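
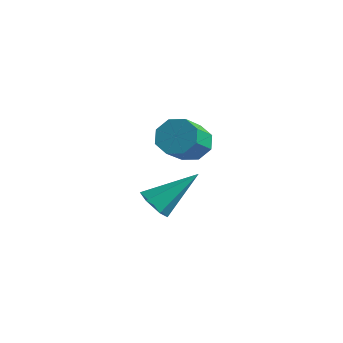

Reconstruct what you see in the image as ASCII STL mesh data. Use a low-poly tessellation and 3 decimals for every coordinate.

solid 
facet normal -0.279 0.760 -0.587
outer loop
vertex 1.402 0.142 2.503
vertex 0.88 0.32 2.982
vertex 1.58 0.505 2.889
endloop
endfacet
facet normal 0.906 0.005 -0.423
outer loop
vertex 1.402 0.142 2.503
vertex 1.58 0.505 2.889
vertex 1.761 -0.839 3.26
endloop
endfacet
facet normal 0.905 0.005 -0.425
outer loop
vertex 1.761 -0.839 3.26
vertex 1.58 0.505 2.889
vertex 1.94 -0.476 3.645
endloop
endfacet
facet normal 0.278 -0.760 0.587
outer loop
vertex 1.761 -0.839 3.26
vertex 1.94 -0.476 3.645
vertex 1.24 -0.66 3.738
endloop
endfacet
facet normal -0.279 0.760 -0.587
outer loop
vertex 1.58 0.505 2.889
vertex 0.88 0.32 2.982
vertex 1.349 0.76 3.329
endloop
endfacet
facet normal 0.867 0.462 0.187
outer loop
vertex 1.58 0.505 2.889
vertex 1.349 0.76 3.329
vertex 1.94 -0.476 3.645
endloop
endfacet
facet normal 0.866 0.462 0.189
outer loop
vertex 1.94 -0.476 3.645
vertex 1.349 0.76 3.329
vertex 1.708 -0.221 4.085
endloop
endfacet
facet normal 0.278 -0.760 0.587
outer loop
vertex 1.94 -0.476 3.645
vertex 1.708 -0.221 4.085
vertex 1.24 -0.66 3.738
endloop
endfacet
facet normal -0.278 0.760 -0.587
outer loop
vertex 1.349 0.76 3.329
vertex 0.88 0.32 2.982
vertex 0.843 0.757 3.565
endloop
endfacet
facet normal 0.318 0.649 0.691
outer loop
vertex 1.349 0.76 3.329
vertex 0.843 0.757 3.565
vertex 1.708 -0.221 4.085
endloop
endfacet
facet normal 0.319 0.649 0.690
outer loop
vertex 1.708 -0.221 4.085
vertex 0.843 0.757 3.565
vertex 1.202 -0.224 4.322
endloop
endfacet
facet normal 0.279 -0.761 0.586
outer loop
vertex 1.708 -0.221 4.085
vertex 1.202 -0.224 4.322
vertex 1.24 -0.66 3.738
endloop
endfacet
facet normal -0.278 0.760 -0.587
outer loop
vertex 0.843 0.757 3.565
vertex 0.88 0.32 2.982
vertex 0.359 0.499 3.46
endloop
endfacet
facet normal -0.414 0.456 0.788
outer loop
vertex 0.843 0.757 3.565
vertex 0.359 0.499 3.46
vertex 1.202 -0.224 4.322
endloop
endfacet
facet normal -0.414 0.456 0.788
outer loop
vertex 1.202 -0.224 4.322
vertex 0.359 0.499 3.46
vertex 0.718 -0.482 4.217
endloop
endfacet
facet normal 0.278 -0.761 0.586
outer loop
vertex 1.202 -0.224 4.322
vertex 0.718 -0.482 4.217
vertex 1.24 -0.66 3.738
endloop
endfacet
facet normal -0.278 0.760 -0.587
outer loop
vertex 0.359 0.499 3.46
vertex 0.88 0.32 2.982
vertex 0.18 0.136 3.075
endloop
endfacet
facet normal -0.905 -0.004 0.425
outer loop
vertex 0.359 0.499 3.46
vertex 0.18 0.136 3.075
vertex 0.718 -0.482 4.217
endloop
endfacet
facet normal -0.906 -0.006 0.423
outer loop
vertex 0.718 -0.482 4.217
vertex 0.18 0.136 3.075
vertex 0.54 -0.845 3.831
endloop
endfacet
facet normal 0.279 -0.760 0.587
outer loop
vertex 0.718 -0.482 4.217
vertex 0.54 -0.845 3.831
vertex 1.24 -0.66 3.738
endloop
endfacet
facet normal -0.278 0.760 -0.587
outer loop
vertex 0.18 0.136 3.075
vertex 0.88 0.32 2.982
vertex 0.412 -0.119 2.635
endloop
endfacet
facet normal -0.866 -0.463 -0.188
outer loop
vertex 0.18 0.136 3.075
vertex 0.412 -0.119 2.635
vertex 0.54 -0.845 3.831
endloop
endfacet
facet normal -0.867 -0.462 -0.188
outer loop
vertex 0.54 -0.845 3.831
vertex 0.412 -0.119 2.635
vertex 0.771 -1.1 3.391
endloop
endfacet
facet normal 0.279 -0.760 0.587
outer loop
vertex 0.54 -0.845 3.831
vertex 0.771 -1.1 3.391
vertex 1.24 -0.66 3.738
endloop
endfacet
facet normal -0.279 0.761 -0.586
outer loop
vertex 0.412 -0.119 2.635
vertex 0.88 0.32 2.982
vertex 0.918 -0.116 2.398
endloop
endfacet
facet normal -0.320 -0.649 -0.690
outer loop
vertex 0.412 -0.119 2.635
vertex 0.918 -0.116 2.398
vertex 0.771 -1.1 3.391
endloop
endfacet
facet normal -0.318 -0.649 -0.691
outer loop
vertex 0.771 -1.1 3.391
vertex 0.918 -0.116 2.398
vertex 1.277 -1.097 3.155
endloop
endfacet
facet normal 0.278 -0.760 0.587
outer loop
vertex 0.771 -1.1 3.391
vertex 1.277 -1.097 3.155
vertex 1.24 -0.66 3.738
endloop
endfacet
facet normal -0.278 0.761 -0.586
outer loop
vertex 0.918 -0.116 2.398
vertex 0.88 0.32 2.982
vertex 1.402 0.142 2.503
endloop
endfacet
facet normal 0.414 -0.456 -0.788
outer loop
vertex 0.918 -0.116 2.398
vertex 1.402 0.142 2.503
vertex 1.277 -1.097 3.155
endloop
endfacet
facet normal 0.414 -0.456 -0.788
outer loop
vertex 1.277 -1.097 3.155
vertex 1.402 0.142 2.503
vertex 1.761 -0.839 3.26
endloop
endfacet
facet normal 0.278 -0.760 0.587
outer loop
vertex 1.277 -1.097 3.155
vertex 1.761 -0.839 3.26
vertex 1.24 -0.66 3.738
endloop
endfacet
facet normal -0.355 -0.696 -0.625
outer loop
vertex -0.344 0.441 -0.943
vertex -0.79 0.253 -0.48
vertex -0.947 0.731 -0.923
endloop
endfacet
facet normal 0.342 0.751 -0.565
outer loop
vertex -0.344 0.441 -0.943
vertex -0.947 0.731 -0.923
vertex -0.11 1.587 0.72
endloop
endfacet
facet normal -0.354 -0.696 -0.625
outer loop
vertex -0.947 0.731 -0.923
vertex -0.79 0.253 -0.48
vertex -1.394 0.542 -0.46
endloop
endfacet
facet normal -0.526 0.834 -0.167
outer loop
vertex -0.947 0.731 -0.923
vertex -1.394 0.542 -0.46
vertex -0.11 1.587 0.72
endloop
endfacet
facet normal -0.353 -0.695 -0.626
outer loop
vertex -1.394 0.542 -0.46
vertex -0.79 0.253 -0.48
vertex -1.237 0.064 -0.018
endloop
endfacet
facet normal -0.764 0.285 0.579
outer loop
vertex -1.394 0.542 -0.46
vertex -1.237 0.064 -0.018
vertex -0.11 1.587 0.72
endloop
endfacet
facet normal -0.353 -0.695 -0.626
outer loop
vertex -1.237 0.064 -0.018
vertex -0.79 0.253 -0.48
vertex -0.633 -0.225 -0.038
endloop
endfacet
facet normal -0.136 -0.349 0.927
outer loop
vertex -1.237 0.064 -0.018
vertex -0.633 -0.225 -0.038
vertex -0.11 1.587 0.72
endloop
endfacet
facet normal -0.354 -0.695 -0.626
outer loop
vertex -0.633 -0.225 -0.038
vertex -0.79 0.253 -0.48
vertex -0.186 -0.037 -0.5
endloop
endfacet
facet normal 0.730 -0.432 0.530
outer loop
vertex -0.633 -0.225 -0.038
vertex -0.186 -0.037 -0.5
vertex -0.11 1.587 0.72
endloop
endfacet
facet normal -0.355 -0.696 -0.624
outer loop
vertex -0.186 -0.037 -0.5
vertex -0.79 0.253 -0.48
vertex -0.344 0.441 -0.943
endloop
endfacet
facet normal 0.969 0.118 -0.218
outer loop
vertex -0.186 -0.037 -0.5
vertex -0.344 0.441 -0.943
vertex -0.11 1.587 0.72
endloop
endfacet

endsolid


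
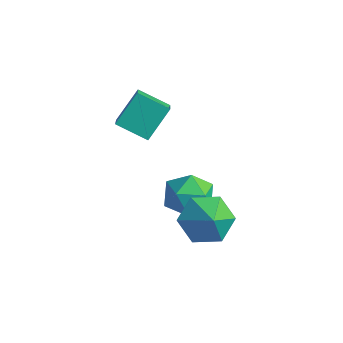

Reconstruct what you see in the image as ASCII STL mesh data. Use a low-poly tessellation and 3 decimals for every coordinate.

solid 
facet normal -0.605 0.558 -0.568
outer loop
vertex -4.363 1.79 3.633
vertex -3.336 2.352 3.091
vertex -4.344 0.752 2.593
endloop
endfacet
facet normal -0.796 -0.436 0.420
outer loop
vertex -3.624 0.088 3.269
vertex -4.363 1.79 3.633
vertex -4.344 0.752 2.593
endloop
endfacet
facet normal -0.605 0.558 -0.568
outer loop
vertex -4.344 0.752 2.593
vertex -3.336 2.352 3.091
vertex -3.317 1.314 2.051
endloop
endfacet
facet normal 0.013 -0.706 -0.708
outer loop
vertex -3.317 1.314 2.051
vertex -3.624 0.088 3.269
vertex -4.344 0.752 2.593
endloop
endfacet
facet normal -0.013 0.706 0.708
outer loop
vertex -4.363 1.79 3.633
vertex -2.616 1.688 3.767
vertex -3.336 2.352 3.091
endloop
endfacet
facet normal -0.796 -0.436 0.420
outer loop
vertex -3.643 1.126 4.309
vertex -4.363 1.79 3.633
vertex -3.624 0.088 3.269
endloop
endfacet
facet normal -0.013 0.706 0.708
outer loop
vertex -3.643 1.126 4.309
vertex -2.616 1.688 3.767
vertex -4.363 1.79 3.633
endloop
endfacet
facet normal 0.796 0.436 -0.420
outer loop
vertex -3.336 2.352 3.091
vertex -2.616 1.688 3.767
vertex -3.317 1.314 2.051
endloop
endfacet
facet normal 0.013 -0.706 -0.708
outer loop
vertex -2.597 0.65 2.727
vertex -3.624 0.088 3.269
vertex -3.317 1.314 2.051
endloop
endfacet
facet normal 0.796 0.436 -0.420
outer loop
vertex -3.317 1.314 2.051
vertex -2.616 1.688 3.767
vertex -2.597 0.65 2.727
endloop
endfacet
facet normal 0.605 -0.558 0.568
outer loop
vertex -2.597 0.65 2.727
vertex -3.643 1.126 4.309
vertex -3.624 0.088 3.269
endloop
endfacet
facet normal 0.605 -0.558 0.568
outer loop
vertex -2.616 1.688 3.767
vertex -3.643 1.126 4.309
vertex -2.597 0.65 2.727
endloop
endfacet
facet normal -0.688 0.246 0.683
outer loop
vertex -1.921 1.919 0.388
vertex -2.036 0.964 0.616
vertex -1.365 1.508 1.096
endloop
endfacet
facet normal -0.207 0.767 0.608
outer loop
vertex -1.921 1.919 0.388
vertex -1.365 1.508 1.096
vertex -0.957 2.132 0.447
endloop
endfacet
facet normal -0.211 0.975 -0.076
outer loop
vertex -1.921 1.919 0.388
vertex -0.957 2.132 0.447
vertex -1.376 1.973 -0.435
endloop
endfacet
facet normal -0.696 0.581 -0.422
outer loop
vertex -1.921 1.919 0.388
vertex -1.376 1.973 -0.435
vertex -2.043 1.251 -0.33
endloop
endfacet
facet normal -0.990 0.130 0.047
outer loop
vertex -1.921 1.919 0.388
vertex -2.043 1.251 -0.33
vertex -2.036 0.964 0.616
endloop
endfacet
facet normal 0.437 0.495 0.751
outer loop
vertex -0.957 2.132 0.447
vertex -1.365 1.508 1.096
vertex -0.477 1.309 0.71
endloop
endfacet
facet normal -0.342 -0.348 0.873
outer loop
vertex -1.365 1.508 1.096
vertex -2.036 0.964 0.616
vertex -1.144 0.587 0.815
endloop
endfacet
facet normal -0.831 -0.534 -0.156
outer loop
vertex -2.036 0.964 0.616
vertex -2.043 1.251 -0.33
vertex -1.563 0.428 -0.067
endloop
endfacet
facet normal -0.354 0.194 -0.915
outer loop
vertex -2.043 1.251 -0.33
vertex -1.376 1.973 -0.435
vertex -1.155 1.052 -0.716
endloop
endfacet
facet normal 0.430 0.831 -0.354
outer loop
vertex -1.376 1.973 -0.435
vertex -0.957 2.132 0.447
vertex -0.484 1.596 -0.236
endloop
endfacet
facet normal 0.696 -0.581 0.422
outer loop
vertex -0.599 0.641 -0.008
vertex -0.477 1.309 0.71
vertex -1.144 0.587 0.815
endloop
endfacet
facet normal 0.211 -0.975 0.076
outer loop
vertex -0.599 0.641 -0.008
vertex -1.144 0.587 0.815
vertex -1.563 0.428 -0.067
endloop
endfacet
facet normal 0.207 -0.767 -0.608
outer loop
vertex -0.599 0.641 -0.008
vertex -1.563 0.428 -0.067
vertex -1.155 1.052 -0.716
endloop
endfacet
facet normal 0.688 -0.246 -0.683
outer loop
vertex -0.599 0.641 -0.008
vertex -1.155 1.052 -0.716
vertex -0.484 1.596 -0.236
endloop
endfacet
facet normal 0.990 -0.130 -0.047
outer loop
vertex -0.599 0.641 -0.008
vertex -0.484 1.596 -0.236
vertex -0.477 1.309 0.71
endloop
endfacet
facet normal 0.354 -0.194 0.915
outer loop
vertex -1.144 0.587 0.815
vertex -0.477 1.309 0.71
vertex -1.365 1.508 1.096
endloop
endfacet
facet normal -0.430 -0.831 0.354
outer loop
vertex -1.563 0.428 -0.067
vertex -1.144 0.587 0.815
vertex -2.036 0.964 0.616
endloop
endfacet
facet normal -0.437 -0.495 -0.751
outer loop
vertex -1.155 1.052 -0.716
vertex -1.563 0.428 -0.067
vertex -2.043 1.251 -0.33
endloop
endfacet
facet normal 0.342 0.348 -0.873
outer loop
vertex -0.484 1.596 -0.236
vertex -1.155 1.052 -0.716
vertex -1.376 1.973 -0.435
endloop
endfacet
facet normal 0.831 0.534 0.156
outer loop
vertex -0.477 1.309 0.71
vertex -0.484 1.596 -0.236
vertex -0.957 2.132 0.447
endloop
endfacet
facet normal -0.660 0.345 -0.667
outer loop
vertex 1.266 0.407 0.098
vertex 0.547 0.375 0.793
vertex 1.096 1.203 0.678
endloop
endfacet
facet normal 0.982 0.184 0.035
outer loop
vertex 1.266 0.407 0.098
vertex 1.096 1.203 0.678
vertex 1.293 -0.015 1.547
endloop
endfacet
facet normal -0.660 0.345 -0.667
outer loop
vertex 1.096 1.203 0.678
vertex 0.547 0.375 0.793
vertex 0.377 1.171 1.373
endloop
endfacet
facet normal 0.575 0.535 0.619
outer loop
vertex 1.096 1.203 0.678
vertex 0.377 1.171 1.373
vertex 1.293 -0.015 1.547
endloop
endfacet
facet normal -0.660 0.345 -0.667
outer loop
vertex 0.377 1.171 1.373
vertex 0.547 0.375 0.793
vertex -0.172 0.343 1.488
endloop
endfacet
facet normal -0.005 0.141 0.990
outer loop
vertex 0.377 1.171 1.373
vertex -0.172 0.343 1.488
vertex 1.293 -0.015 1.547
endloop
endfacet
facet normal -0.660 0.345 -0.667
outer loop
vertex -0.172 0.343 1.488
vertex 0.547 0.375 0.793
vertex -0.002 -0.453 0.908
endloop
endfacet
facet normal -0.179 -0.604 0.777
outer loop
vertex -0.172 0.343 1.488
vertex -0.002 -0.453 0.908
vertex 1.293 -0.015 1.547
endloop
endfacet
facet normal -0.660 0.345 -0.667
outer loop
vertex -0.002 -0.453 0.908
vertex 0.547 0.375 0.793
vertex 0.717 -0.422 0.213
endloop
endfacet
facet normal 0.228 -0.954 0.193
outer loop
vertex -0.002 -0.453 0.908
vertex 0.717 -0.422 0.213
vertex 1.293 -0.015 1.547
endloop
endfacet
facet normal -0.660 0.345 -0.667
outer loop
vertex 0.717 -0.422 0.213
vertex 0.547 0.375 0.793
vertex 1.266 0.407 0.098
endloop
endfacet
facet normal 0.809 -0.560 -0.178
outer loop
vertex 0.717 -0.422 0.213
vertex 1.266 0.407 0.098
vertex 1.293 -0.015 1.547
endloop
endfacet

endsolid


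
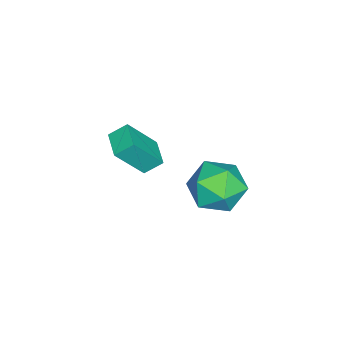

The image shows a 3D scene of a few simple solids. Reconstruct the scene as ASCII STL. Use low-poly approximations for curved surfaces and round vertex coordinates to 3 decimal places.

solid 
facet normal -0.857 -0.506 0.099
outer loop
vertex -3.064 -0.778 2.452
vertex -3.73 0.07 1.023
vertex -2.761 -1.391 1.947
endloop
endfacet
facet normal 0.372 -0.474 0.798
outer loop
vertex -1.81 -0.83 1.837
vertex -3.064 -0.778 2.452
vertex -2.761 -1.391 1.947
endloop
endfacet
facet normal -0.857 -0.505 0.100
outer loop
vertex -2.761 -1.391 1.947
vertex -3.73 0.07 1.023
vertex -3.427 -0.543 0.519
endloop
endfacet
facet normal 0.356 -0.721 -0.594
outer loop
vertex -3.427 -0.543 0.519
vertex -1.81 -0.83 1.837
vertex -2.761 -1.391 1.947
endloop
endfacet
facet normal -0.357 0.721 0.594
outer loop
vertex -3.064 -0.778 2.452
vertex -2.779 0.631 0.913
vertex -3.73 0.07 1.023
endloop
endfacet
facet normal 0.372 -0.473 0.799
outer loop
vertex -2.113 -0.217 2.341
vertex -3.064 -0.778 2.452
vertex -1.81 -0.83 1.837
endloop
endfacet
facet normal -0.356 0.721 0.594
outer loop
vertex -2.113 -0.217 2.341
vertex -2.779 0.631 0.913
vertex -3.064 -0.778 2.452
endloop
endfacet
facet normal -0.372 0.473 -0.799
outer loop
vertex -3.73 0.07 1.023
vertex -2.779 0.631 0.913
vertex -3.427 -0.543 0.519
endloop
endfacet
facet normal 0.356 -0.721 -0.594
outer loop
vertex -2.476 0.018 0.408
vertex -1.81 -0.83 1.837
vertex -3.427 -0.543 0.519
endloop
endfacet
facet normal -0.372 0.473 -0.798
outer loop
vertex -3.427 -0.543 0.519
vertex -2.779 0.631 0.913
vertex -2.476 0.018 0.408
endloop
endfacet
facet normal 0.857 0.505 -0.100
outer loop
vertex -2.476 0.018 0.408
vertex -2.113 -0.217 2.341
vertex -1.81 -0.83 1.837
endloop
endfacet
facet normal 0.857 0.506 -0.099
outer loop
vertex -2.779 0.631 0.913
vertex -2.113 -0.217 2.341
vertex -2.476 0.018 0.408
endloop
endfacet
facet normal 0.315 0.759 0.570
outer loop
vertex -0.571 4.319 2.845
vertex -0.487 3.63 3.717
vertex 0.384 3.778 3.038
endloop
endfacet
facet normal 0.507 0.855 -0.110
outer loop
vertex -0.571 4.319 2.845
vertex 0.384 3.778 3.038
vertex -0.002 3.873 1.997
endloop
endfacet
facet normal -0.086 0.857 -0.508
outer loop
vertex -0.571 4.319 2.845
vertex -0.002 3.873 1.997
vertex -1.113 3.783 2.033
endloop
endfacet
facet normal -0.643 0.762 -0.074
outer loop
vertex -0.571 4.319 2.845
vertex -1.113 3.783 2.033
vertex -1.412 3.633 3.095
endloop
endfacet
facet normal -0.396 0.702 0.592
outer loop
vertex -0.571 4.319 2.845
vertex -1.412 3.633 3.095
vertex -0.487 3.63 3.717
endloop
endfacet
facet normal 0.904 0.295 -0.308
outer loop
vertex -0.002 3.873 1.997
vertex 0.384 3.778 3.038
vertex 0.432 2.907 2.345
endloop
endfacet
facet normal 0.594 0.140 0.792
outer loop
vertex 0.384 3.778 3.038
vertex -0.487 3.63 3.717
vertex 0.133 2.757 3.407
endloop
endfacet
facet normal -0.557 0.048 0.829
outer loop
vertex -0.487 3.63 3.717
vertex -1.412 3.633 3.095
vertex -0.978 2.667 3.443
endloop
endfacet
facet normal -0.958 0.145 -0.249
outer loop
vertex -1.412 3.633 3.095
vertex -1.113 3.783 2.033
vertex -1.364 2.762 2.402
endloop
endfacet
facet normal -0.055 0.299 -0.953
outer loop
vertex -1.113 3.783 2.033
vertex -0.002 3.873 1.997
vertex -0.493 2.91 1.723
endloop
endfacet
facet normal 0.643 -0.762 0.074
outer loop
vertex -0.409 2.221 2.595
vertex 0.432 2.907 2.345
vertex 0.133 2.757 3.407
endloop
endfacet
facet normal 0.086 -0.857 0.508
outer loop
vertex -0.409 2.221 2.595
vertex 0.133 2.757 3.407
vertex -0.978 2.667 3.443
endloop
endfacet
facet normal -0.507 -0.855 0.110
outer loop
vertex -0.409 2.221 2.595
vertex -0.978 2.667 3.443
vertex -1.364 2.762 2.402
endloop
endfacet
facet normal -0.315 -0.759 -0.570
outer loop
vertex -0.409 2.221 2.595
vertex -1.364 2.762 2.402
vertex -0.493 2.91 1.723
endloop
endfacet
facet normal 0.396 -0.702 -0.592
outer loop
vertex -0.409 2.221 2.595
vertex -0.493 2.91 1.723
vertex 0.432 2.907 2.345
endloop
endfacet
facet normal 0.958 -0.145 0.249
outer loop
vertex 0.133 2.757 3.407
vertex 0.432 2.907 2.345
vertex 0.384 3.778 3.038
endloop
endfacet
facet normal 0.055 -0.299 0.953
outer loop
vertex -0.978 2.667 3.443
vertex 0.133 2.757 3.407
vertex -0.487 3.63 3.717
endloop
endfacet
facet normal -0.904 -0.295 0.308
outer loop
vertex -1.364 2.762 2.402
vertex -0.978 2.667 3.443
vertex -1.412 3.633 3.095
endloop
endfacet
facet normal -0.594 -0.140 -0.792
outer loop
vertex -0.493 2.91 1.723
vertex -1.364 2.762 2.402
vertex -1.113 3.783 2.033
endloop
endfacet
facet normal 0.557 -0.048 -0.829
outer loop
vertex 0.432 2.907 2.345
vertex -0.493 2.91 1.723
vertex -0.002 3.873 1.997
endloop
endfacet

endsolid


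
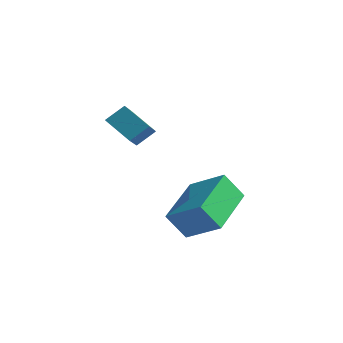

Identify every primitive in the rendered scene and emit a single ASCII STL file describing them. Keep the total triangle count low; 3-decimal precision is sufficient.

solid 
facet normal -0.452 -0.347 0.822
outer loop
vertex -1.024 2.379 -2.816
vertex -1.535 4.255 -2.304
vertex -2.238 2.247 -3.54
endloop
endfacet
facet normal 0.253 -0.933 -0.254
outer loop
vertex -1.745 2.625 -4.436
vertex -1.024 2.379 -2.816
vertex -2.238 2.247 -3.54
endloop
endfacet
facet normal -0.453 -0.347 0.821
outer loop
vertex -2.238 2.247 -3.54
vertex -1.535 4.255 -2.304
vertex -2.749 4.122 -3.029
endloop
endfacet
facet normal -0.855 -0.094 -0.510
outer loop
vertex -2.749 4.122 -3.029
vertex -1.745 2.625 -4.436
vertex -2.238 2.247 -3.54
endloop
endfacet
facet normal 0.855 0.094 0.510
outer loop
vertex -1.024 2.379 -2.816
vertex -1.042 4.633 -3.2
vertex -1.535 4.255 -2.304
endloop
endfacet
facet normal 0.254 -0.933 -0.255
outer loop
vertex -0.531 2.758 -3.711
vertex -1.024 2.379 -2.816
vertex -1.745 2.625 -4.436
endloop
endfacet
facet normal 0.855 0.094 0.511
outer loop
vertex -0.531 2.758 -3.711
vertex -1.042 4.633 -3.2
vertex -1.024 2.379 -2.816
endloop
endfacet
facet normal -0.254 0.933 0.254
outer loop
vertex -1.535 4.255 -2.304
vertex -1.042 4.633 -3.2
vertex -2.749 4.122 -3.029
endloop
endfacet
facet normal -0.855 -0.094 -0.510
outer loop
vertex -2.256 4.501 -3.924
vertex -1.745 2.625 -4.436
vertex -2.749 4.122 -3.029
endloop
endfacet
facet normal -0.254 0.933 0.255
outer loop
vertex -2.749 4.122 -3.029
vertex -1.042 4.633 -3.2
vertex -2.256 4.501 -3.924
endloop
endfacet
facet normal 0.452 0.347 -0.821
outer loop
vertex -2.256 4.501 -3.924
vertex -0.531 2.758 -3.711
vertex -1.745 2.625 -4.436
endloop
endfacet
facet normal 0.452 0.347 -0.822
outer loop
vertex -1.042 4.633 -3.2
vertex -0.531 2.758 -3.711
vertex -2.256 4.501 -3.924
endloop
endfacet
facet normal -0.824 -0.029 0.566
outer loop
vertex -4.185 1.796 0.157
vertex -3.857 2.323 0.662
vertex -4.646 2.684 -0.469
endloop
endfacet
facet normal -0.410 -0.658 -0.632
outer loop
vertex -3.723 2.717 -1.102
vertex -4.185 1.796 0.157
vertex -4.646 2.684 -0.469
endloop
endfacet
facet normal -0.824 -0.030 0.565
outer loop
vertex -4.646 2.684 -0.469
vertex -3.857 2.323 0.662
vertex -4.319 3.21 0.036
endloop
endfacet
facet normal -0.391 0.752 -0.531
outer loop
vertex -4.319 3.21 0.036
vertex -3.723 2.717 -1.102
vertex -4.646 2.684 -0.469
endloop
endfacet
facet normal 0.391 -0.752 0.531
outer loop
vertex -4.185 1.796 0.157
vertex -2.934 2.356 0.029
vertex -3.857 2.323 0.662
endloop
endfacet
facet normal -0.409 -0.659 -0.632
outer loop
vertex -3.261 1.83 -0.476
vertex -4.185 1.796 0.157
vertex -3.723 2.717 -1.102
endloop
endfacet
facet normal 0.391 -0.752 0.530
outer loop
vertex -3.261 1.83 -0.476
vertex -2.934 2.356 0.029
vertex -4.185 1.796 0.157
endloop
endfacet
facet normal 0.409 0.659 0.631
outer loop
vertex -3.857 2.323 0.662
vertex -2.934 2.356 0.029
vertex -4.319 3.21 0.036
endloop
endfacet
facet normal -0.391 0.752 -0.531
outer loop
vertex -3.395 3.244 -0.597
vertex -3.723 2.717 -1.102
vertex -4.319 3.21 0.036
endloop
endfacet
facet normal 0.409 0.658 0.632
outer loop
vertex -4.319 3.21 0.036
vertex -2.934 2.356 0.029
vertex -3.395 3.244 -0.597
endloop
endfacet
facet normal 0.824 0.030 -0.566
outer loop
vertex -3.395 3.244 -0.597
vertex -3.261 1.83 -0.476
vertex -3.723 2.717 -1.102
endloop
endfacet
facet normal 0.825 0.030 -0.565
outer loop
vertex -2.934 2.356 0.029
vertex -3.261 1.83 -0.476
vertex -3.395 3.244 -0.597
endloop
endfacet

endsolid


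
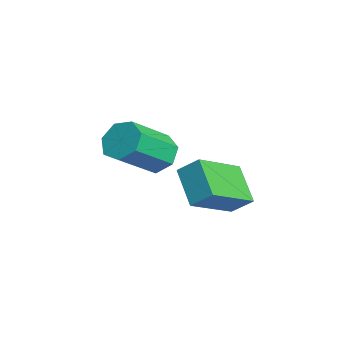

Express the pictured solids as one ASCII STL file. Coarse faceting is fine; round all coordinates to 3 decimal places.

solid 
facet normal -0.414 0.674 -0.612
outer loop
vertex -0.642 1.663 -2.707
vertex -1.392 1.301 -2.598
vertex -1.04 1.921 -2.153
endloop
endfacet
facet normal 0.729 0.648 0.222
outer loop
vertex -0.642 1.663 -2.707
vertex -1.04 1.921 -2.153
vertex 0.182 0.321 -1.491
endloop
endfacet
facet normal 0.728 0.648 0.222
outer loop
vertex 0.182 0.321 -1.491
vertex -1.04 1.921 -2.153
vertex -0.216 0.578 -0.937
endloop
endfacet
facet normal 0.414 -0.675 0.611
outer loop
vertex 0.182 0.321 -1.491
vertex -0.216 0.578 -0.937
vertex -0.568 -0.041 -1.382
endloop
endfacet
facet normal -0.415 0.674 -0.611
outer loop
vertex -1.04 1.921 -2.153
vertex -1.392 1.301 -2.598
vertex -1.704 1.711 -1.934
endloop
endfacet
facet normal 0.027 0.680 0.733
outer loop
vertex -1.04 1.921 -2.153
vertex -1.704 1.711 -1.934
vertex -0.216 0.578 -0.937
endloop
endfacet
facet normal 0.027 0.680 0.732
outer loop
vertex -0.216 0.578 -0.937
vertex -1.704 1.711 -1.934
vertex -0.879 0.369 -0.718
endloop
endfacet
facet normal 0.414 -0.675 0.611
outer loop
vertex -0.216 0.578 -0.937
vertex -0.879 0.369 -0.718
vertex -0.568 -0.041 -1.382
endloop
endfacet
facet normal -0.415 0.674 -0.611
outer loop
vertex -1.704 1.711 -1.934
vertex -1.392 1.301 -2.598
vertex -2.132 1.193 -2.215
endloop
endfacet
facet normal -0.695 0.199 0.691
outer loop
vertex -1.704 1.711 -1.934
vertex -2.132 1.193 -2.215
vertex -0.879 0.369 -0.718
endloop
endfacet
facet normal -0.695 0.199 0.691
outer loop
vertex -0.879 0.369 -0.718
vertex -2.132 1.193 -2.215
vertex -1.307 -0.149 -0.999
endloop
endfacet
facet normal 0.415 -0.674 0.611
outer loop
vertex -0.879 0.369 -0.718
vertex -1.307 -0.149 -0.999
vertex -0.568 -0.041 -1.382
endloop
endfacet
facet normal -0.415 0.674 -0.611
outer loop
vertex -2.132 1.193 -2.215
vertex -1.392 1.301 -2.598
vertex -2.004 0.756 -2.784
endloop
endfacet
facet normal -0.893 -0.431 0.130
outer loop
vertex -2.132 1.193 -2.215
vertex -2.004 0.756 -2.784
vertex -1.307 -0.149 -0.999
endloop
endfacet
facet normal -0.893 -0.431 0.130
outer loop
vertex -1.307 -0.149 -0.999
vertex -2.004 0.756 -2.784
vertex -1.179 -0.586 -1.569
endloop
endfacet
facet normal 0.415 -0.675 0.610
outer loop
vertex -1.307 -0.149 -0.999
vertex -1.179 -0.586 -1.569
vertex -0.568 -0.041 -1.382
endloop
endfacet
facet normal -0.415 0.674 -0.611
outer loop
vertex -2.004 0.756 -2.784
vertex -1.392 1.301 -2.598
vertex -1.415 0.73 -3.213
endloop
endfacet
facet normal -0.419 -0.737 -0.530
outer loop
vertex -2.004 0.756 -2.784
vertex -1.415 0.73 -3.213
vertex -1.179 -0.586 -1.569
endloop
endfacet
facet normal -0.419 -0.737 -0.530
outer loop
vertex -1.179 -0.586 -1.569
vertex -1.415 0.73 -3.213
vertex -0.59 -0.612 -1.998
endloop
endfacet
facet normal 0.415 -0.675 0.611
outer loop
vertex -1.179 -0.586 -1.569
vertex -0.59 -0.612 -1.998
vertex -0.568 -0.041 -1.382
endloop
endfacet
facet normal -0.415 0.674 -0.611
outer loop
vertex -1.415 0.73 -3.213
vertex -1.392 1.301 -2.598
vertex -0.809 1.134 -3.179
endloop
endfacet
facet normal 0.370 -0.488 -0.790
outer loop
vertex -1.415 0.73 -3.213
vertex -0.809 1.134 -3.179
vertex -0.59 -0.612 -1.998
endloop
endfacet
facet normal 0.370 -0.488 -0.790
outer loop
vertex -0.59 -0.612 -1.998
vertex -0.809 1.134 -3.179
vertex 0.016 -0.209 -1.963
endloop
endfacet
facet normal 0.414 -0.675 0.611
outer loop
vertex -0.59 -0.612 -1.998
vertex 0.016 -0.209 -1.963
vertex -0.568 -0.041 -1.382
endloop
endfacet
facet normal -0.415 0.675 -0.610
outer loop
vertex -0.809 1.134 -3.179
vertex -1.392 1.301 -2.598
vertex -0.642 1.663 -2.707
endloop
endfacet
facet normal 0.881 0.129 -0.456
outer loop
vertex -0.809 1.134 -3.179
vertex -0.642 1.663 -2.707
vertex 0.016 -0.209 -1.963
endloop
endfacet
facet normal 0.881 0.129 -0.455
outer loop
vertex 0.016 -0.209 -1.963
vertex -0.642 1.663 -2.707
vertex 0.182 0.321 -1.491
endloop
endfacet
facet normal 0.414 -0.674 0.611
outer loop
vertex 0.016 -0.209 -1.963
vertex 0.182 0.321 -1.491
vertex -0.568 -0.041 -1.382
endloop
endfacet
facet normal -0.477 0.729 -0.491
outer loop
vertex 0.654 2.905 -2.702
vertex 0.998 3.543 -2.088
vertex 1.895 3.106 -3.608
endloop
endfacet
facet normal -0.363 -0.672 -0.646
outer loop
vertex 2.882 1.597 -2.592
vertex 0.654 2.905 -2.702
vertex 1.895 3.106 -3.608
endloop
endfacet
facet normal -0.477 0.729 -0.491
outer loop
vertex 1.895 3.106 -3.608
vertex 0.998 3.543 -2.088
vertex 2.24 3.745 -2.994
endloop
endfacet
facet normal 0.801 0.130 -0.585
outer loop
vertex 2.24 3.745 -2.994
vertex 2.882 1.597 -2.592
vertex 1.895 3.106 -3.608
endloop
endfacet
facet normal -0.801 -0.130 0.584
outer loop
vertex 0.654 2.905 -2.702
vertex 1.985 2.034 -1.072
vertex 0.998 3.543 -2.088
endloop
endfacet
facet normal -0.362 -0.672 -0.646
outer loop
vertex 1.64 1.395 -1.686
vertex 0.654 2.905 -2.702
vertex 2.882 1.597 -2.592
endloop
endfacet
facet normal -0.801 -0.129 0.585
outer loop
vertex 1.64 1.395 -1.686
vertex 1.985 2.034 -1.072
vertex 0.654 2.905 -2.702
endloop
endfacet
facet normal 0.362 0.672 0.646
outer loop
vertex 0.998 3.543 -2.088
vertex 1.985 2.034 -1.072
vertex 2.24 3.745 -2.994
endloop
endfacet
facet normal 0.801 0.130 -0.584
outer loop
vertex 3.226 2.235 -1.978
vertex 2.882 1.597 -2.592
vertex 2.24 3.745 -2.994
endloop
endfacet
facet normal 0.363 0.672 0.646
outer loop
vertex 2.24 3.745 -2.994
vertex 1.985 2.034 -1.072
vertex 3.226 2.235 -1.978
endloop
endfacet
facet normal 0.477 -0.729 0.491
outer loop
vertex 3.226 2.235 -1.978
vertex 1.64 1.395 -1.686
vertex 2.882 1.597 -2.592
endloop
endfacet
facet normal 0.477 -0.729 0.491
outer loop
vertex 1.985 2.034 -1.072
vertex 1.64 1.395 -1.686
vertex 3.226 2.235 -1.978
endloop
endfacet

endsolid


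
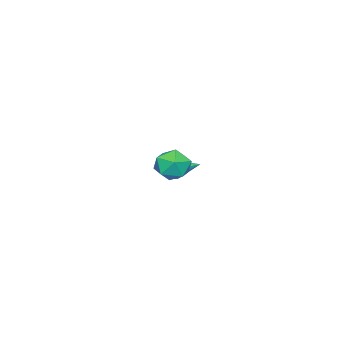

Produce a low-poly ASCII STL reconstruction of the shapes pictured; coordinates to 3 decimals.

solid 
facet normal 0.037 -0.891 -0.453
outer loop
vertex -2.978 -3.424 -2.362
vertex -3.504 -3.643 -1.974
vertex -3.524 -3.331 -2.589
endloop
endfacet
facet normal 0.378 0.676 -0.632
outer loop
vertex -2.978 -3.424 -2.362
vertex -3.524 -3.331 -2.589
vertex -3.576 -1.897 -1.086
endloop
endfacet
facet normal 0.036 -0.891 -0.453
outer loop
vertex -3.524 -3.331 -2.589
vertex -3.504 -3.643 -1.974
vertex -4.056 -3.473 -2.352
endloop
endfacet
facet normal -0.449 0.639 -0.625
outer loop
vertex -3.524 -3.331 -2.589
vertex -4.056 -3.473 -2.352
vertex -3.576 -1.897 -1.086
endloop
endfacet
facet normal 0.036 -0.891 -0.453
outer loop
vertex -4.056 -3.473 -2.352
vertex -3.504 -3.643 -1.974
vertex -4.172 -3.743 -1.831
endloop
endfacet
facet normal -0.946 0.323 -0.043
outer loop
vertex -4.056 -3.473 -2.352
vertex -4.172 -3.743 -1.831
vertex -3.576 -1.897 -1.086
endloop
endfacet
facet normal 0.036 -0.891 -0.453
outer loop
vertex -4.172 -3.743 -1.831
vertex -3.504 -3.643 -1.974
vertex -3.786 -3.938 -1.417
endloop
endfacet
facet normal -0.739 -0.033 0.673
outer loop
vertex -4.172 -3.743 -1.831
vertex -3.786 -3.938 -1.417
vertex -3.576 -1.897 -1.086
endloop
endfacet
facet normal 0.038 -0.891 -0.453
outer loop
vertex -3.786 -3.938 -1.417
vertex -3.504 -3.643 -1.974
vertex -3.188 -3.91 -1.422
endloop
endfacet
facet normal 0.016 -0.162 0.987
outer loop
vertex -3.786 -3.938 -1.417
vertex -3.188 -3.91 -1.422
vertex -3.576 -1.897 -1.086
endloop
endfacet
facet normal 0.036 -0.891 -0.452
outer loop
vertex -3.188 -3.91 -1.422
vertex -3.504 -3.643 -1.974
vertex -2.828 -3.682 -1.843
endloop
endfacet
facet normal 0.750 0.034 0.660
outer loop
vertex -3.188 -3.91 -1.422
vertex -2.828 -3.682 -1.843
vertex -3.576 -1.897 -1.086
endloop
endfacet
facet normal 0.036 -0.891 -0.453
outer loop
vertex -2.828 -3.682 -1.843
vertex -3.504 -3.643 -1.974
vertex -2.978 -3.424 -2.362
endloop
endfacet
facet normal 0.911 0.408 -0.061
outer loop
vertex -2.828 -3.682 -1.843
vertex -2.978 -3.424 -2.362
vertex -3.576 -1.897 -1.086
endloop
endfacet
facet normal -0.619 0.421 0.663
outer loop
vertex 3.395 1.81 2.925
vertex 2.718 0.941 2.845
vertex 3.526 0.944 3.598
endloop
endfacet
facet normal 0.056 0.618 0.784
outer loop
vertex 3.395 1.81 2.925
vertex 3.526 0.944 3.598
vertex 4.409 1.433 3.15
endloop
endfacet
facet normal 0.304 0.933 0.193
outer loop
vertex 3.395 1.81 2.925
vertex 4.409 1.433 3.15
vertex 4.147 1.732 2.12
endloop
endfacet
facet normal -0.218 0.931 -0.294
outer loop
vertex 3.395 1.81 2.925
vertex 4.147 1.732 2.12
vertex 3.102 1.428 1.931
endloop
endfacet
facet normal -0.789 0.615 -0.004
outer loop
vertex 3.395 1.81 2.925
vertex 3.102 1.428 1.931
vertex 2.718 0.941 2.845
endloop
endfacet
facet normal 0.440 0.028 0.898
outer loop
vertex 4.409 1.433 3.15
vertex 3.526 0.944 3.598
vertex 4.358 0.332 3.209
endloop
endfacet
facet normal -0.652 -0.290 0.701
outer loop
vertex 3.526 0.944 3.598
vertex 2.718 0.941 2.845
vertex 3.313 0.028 3.02
endloop
endfacet
facet normal -0.926 0.023 -0.377
outer loop
vertex 2.718 0.941 2.845
vertex 3.102 1.428 1.931
vertex 3.051 0.327 1.99
endloop
endfacet
facet normal -0.002 0.534 -0.845
outer loop
vertex 3.102 1.428 1.931
vertex 4.147 1.732 2.12
vertex 3.934 0.816 1.542
endloop
endfacet
facet normal 0.841 0.537 -0.058
outer loop
vertex 4.147 1.732 2.12
vertex 4.409 1.433 3.15
vertex 4.742 0.819 2.295
endloop
endfacet
facet normal 0.218 -0.931 0.294
outer loop
vertex 4.065 -0.05 2.215
vertex 4.358 0.332 3.209
vertex 3.313 0.028 3.02
endloop
endfacet
facet normal -0.304 -0.933 -0.193
outer loop
vertex 4.065 -0.05 2.215
vertex 3.313 0.028 3.02
vertex 3.051 0.327 1.99
endloop
endfacet
facet normal -0.056 -0.618 -0.784
outer loop
vertex 4.065 -0.05 2.215
vertex 3.051 0.327 1.99
vertex 3.934 0.816 1.542
endloop
endfacet
facet normal 0.619 -0.421 -0.663
outer loop
vertex 4.065 -0.05 2.215
vertex 3.934 0.816 1.542
vertex 4.742 0.819 2.295
endloop
endfacet
facet normal 0.789 -0.615 0.004
outer loop
vertex 4.065 -0.05 2.215
vertex 4.742 0.819 2.295
vertex 4.358 0.332 3.209
endloop
endfacet
facet normal 0.002 -0.534 0.845
outer loop
vertex 3.313 0.028 3.02
vertex 4.358 0.332 3.209
vertex 3.526 0.944 3.598
endloop
endfacet
facet normal -0.841 -0.537 0.058
outer loop
vertex 3.051 0.327 1.99
vertex 3.313 0.028 3.02
vertex 2.718 0.941 2.845
endloop
endfacet
facet normal -0.440 -0.028 -0.898
outer loop
vertex 3.934 0.816 1.542
vertex 3.051 0.327 1.99
vertex 3.102 1.428 1.931
endloop
endfacet
facet normal 0.652 0.290 -0.701
outer loop
vertex 4.742 0.819 2.295
vertex 3.934 0.816 1.542
vertex 4.147 1.732 2.12
endloop
endfacet
facet normal 0.926 -0.023 0.377
outer loop
vertex 4.358 0.332 3.209
vertex 4.742 0.819 2.295
vertex 4.409 1.433 3.15
endloop
endfacet

endsolid


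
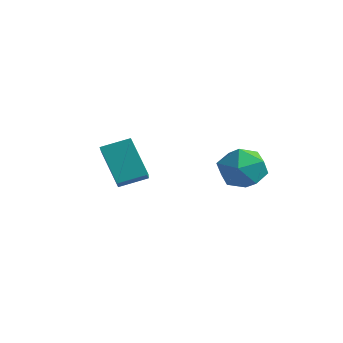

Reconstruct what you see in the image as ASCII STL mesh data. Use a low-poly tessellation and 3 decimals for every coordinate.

solid 
facet normal -0.566 0.054 0.823
outer loop
vertex -1.694 1.549 -0.247
vertex -2.771 2.571 -1.055
vertex -2.327 0.587 -0.62
endloop
endfacet
facet normal 0.637 -0.605 0.479
outer loop
vertex -1.289 0.489 -2.125
vertex -1.694 1.549 -0.247
vertex -2.327 0.587 -0.62
endloop
endfacet
facet normal -0.567 0.053 0.822
outer loop
vertex -2.327 0.587 -0.62
vertex -2.771 2.571 -1.055
vertex -3.403 1.609 -1.429
endloop
endfacet
facet normal -0.523 -0.795 -0.309
outer loop
vertex -3.403 1.609 -1.429
vertex -1.289 0.489 -2.125
vertex -2.327 0.587 -0.62
endloop
endfacet
facet normal 0.523 0.795 0.309
outer loop
vertex -1.694 1.549 -0.247
vertex -1.733 2.473 -2.56
vertex -2.771 2.571 -1.055
endloop
endfacet
facet normal 0.637 -0.604 0.479
outer loop
vertex -0.657 1.451 -1.751
vertex -1.694 1.549 -0.247
vertex -1.289 0.489 -2.125
endloop
endfacet
facet normal 0.523 0.795 0.309
outer loop
vertex -0.657 1.451 -1.751
vertex -1.733 2.473 -2.56
vertex -1.694 1.549 -0.247
endloop
endfacet
facet normal -0.637 0.604 -0.479
outer loop
vertex -2.771 2.571 -1.055
vertex -1.733 2.473 -2.56
vertex -3.403 1.609 -1.429
endloop
endfacet
facet normal -0.523 -0.795 -0.309
outer loop
vertex -2.366 1.511 -2.933
vertex -1.289 0.489 -2.125
vertex -3.403 1.609 -1.429
endloop
endfacet
facet normal -0.637 0.605 -0.478
outer loop
vertex -3.403 1.609 -1.429
vertex -1.733 2.473 -2.56
vertex -2.366 1.511 -2.933
endloop
endfacet
facet normal 0.567 -0.053 -0.822
outer loop
vertex -2.366 1.511 -2.933
vertex -0.657 1.451 -1.751
vertex -1.289 0.489 -2.125
endloop
endfacet
facet normal 0.567 -0.054 -0.822
outer loop
vertex -1.733 2.473 -2.56
vertex -0.657 1.451 -1.751
vertex -2.366 1.511 -2.933
endloop
endfacet
facet normal -0.398 0.362 0.843
outer loop
vertex 0.958 3.953 -0.907
vertex 1.803 3.612 -0.362
vertex 1.8 4.588 -0.782
endloop
endfacet
facet normal -0.604 0.747 0.277
outer loop
vertex 0.958 3.953 -0.907
vertex 1.8 4.588 -0.782
vertex 1.307 4.538 -1.722
endloop
endfacet
facet normal -0.934 0.309 -0.178
outer loop
vertex 0.958 3.953 -0.907
vertex 1.307 4.538 -1.722
vertex 1.005 3.533 -1.881
endloop
endfacet
facet normal -0.932 -0.346 0.104
outer loop
vertex 0.958 3.953 -0.907
vertex 1.005 3.533 -1.881
vertex 1.312 2.96 -1.041
endloop
endfacet
facet normal -0.601 -0.313 0.735
outer loop
vertex 0.958 3.953 -0.907
vertex 1.312 2.96 -1.041
vertex 1.803 3.612 -0.362
endloop
endfacet
facet normal -0.019 0.999 -0.043
outer loop
vertex 1.307 4.538 -1.722
vertex 1.8 4.588 -0.782
vertex 2.368 4.56 -1.679
endloop
endfacet
facet normal 0.315 0.376 0.871
outer loop
vertex 1.8 4.588 -0.782
vertex 1.803 3.612 -0.362
vertex 2.675 3.987 -0.839
endloop
endfacet
facet normal -0.013 -0.716 0.698
outer loop
vertex 1.803 3.612 -0.362
vertex 1.312 2.96 -1.041
vertex 2.373 2.982 -0.998
endloop
endfacet
facet normal -0.550 -0.770 -0.324
outer loop
vertex 1.312 2.96 -1.041
vertex 1.005 3.533 -1.881
vertex 1.88 2.932 -1.938
endloop
endfacet
facet normal -0.552 0.290 -0.782
outer loop
vertex 1.005 3.533 -1.881
vertex 1.307 4.538 -1.722
vertex 1.877 3.908 -2.358
endloop
endfacet
facet normal 0.932 0.346 -0.104
outer loop
vertex 2.722 3.567 -1.813
vertex 2.368 4.56 -1.679
vertex 2.675 3.987 -0.839
endloop
endfacet
facet normal 0.934 -0.309 0.178
outer loop
vertex 2.722 3.567 -1.813
vertex 2.675 3.987 -0.839
vertex 2.373 2.982 -0.998
endloop
endfacet
facet normal 0.604 -0.747 -0.277
outer loop
vertex 2.722 3.567 -1.813
vertex 2.373 2.982 -0.998
vertex 1.88 2.932 -1.938
endloop
endfacet
facet normal 0.398 -0.362 -0.843
outer loop
vertex 2.722 3.567 -1.813
vertex 1.88 2.932 -1.938
vertex 1.877 3.908 -2.358
endloop
endfacet
facet normal 0.601 0.313 -0.735
outer loop
vertex 2.722 3.567 -1.813
vertex 1.877 3.908 -2.358
vertex 2.368 4.56 -1.679
endloop
endfacet
facet normal 0.550 0.770 0.324
outer loop
vertex 2.675 3.987 -0.839
vertex 2.368 4.56 -1.679
vertex 1.8 4.588 -0.782
endloop
endfacet
facet normal 0.552 -0.290 0.782
outer loop
vertex 2.373 2.982 -0.998
vertex 2.675 3.987 -0.839
vertex 1.803 3.612 -0.362
endloop
endfacet
facet normal 0.019 -0.999 0.043
outer loop
vertex 1.88 2.932 -1.938
vertex 2.373 2.982 -0.998
vertex 1.312 2.96 -1.041
endloop
endfacet
facet normal -0.315 -0.376 -0.871
outer loop
vertex 1.877 3.908 -2.358
vertex 1.88 2.932 -1.938
vertex 1.005 3.533 -1.881
endloop
endfacet
facet normal 0.013 0.716 -0.698
outer loop
vertex 2.368 4.56 -1.679
vertex 1.877 3.908 -2.358
vertex 1.307 4.538 -1.722
endloop
endfacet

endsolid


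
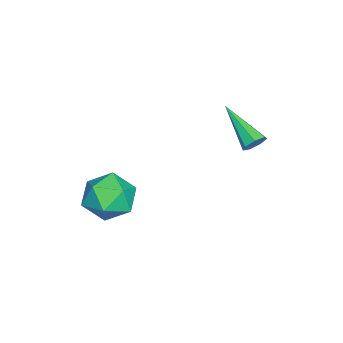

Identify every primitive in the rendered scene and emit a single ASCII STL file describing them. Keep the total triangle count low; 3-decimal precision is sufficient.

solid 
facet normal -0.312 0.603 0.734
outer loop
vertex 0.087 -0.522 -0.424
vertex 0.118 -1.361 0.278
vertex 1.002 -0.732 0.137
endloop
endfacet
facet normal 0.068 0.966 0.251
outer loop
vertex 0.087 -0.522 -0.424
vertex 1.002 -0.732 0.137
vertex 1.059 -0.461 -0.921
endloop
endfacet
facet normal -0.251 0.889 -0.383
outer loop
vertex 0.087 -0.522 -0.424
vertex 1.059 -0.461 -0.921
vertex 0.21 -0.922 -1.434
endloop
endfacet
facet normal -0.829 0.479 -0.290
outer loop
vertex 0.087 -0.522 -0.424
vertex 0.21 -0.922 -1.434
vertex -0.371 -1.478 -0.693
endloop
endfacet
facet normal -0.865 0.302 0.399
outer loop
vertex 0.087 -0.522 -0.424
vertex -0.371 -1.478 -0.693
vertex 0.118 -1.361 0.278
endloop
endfacet
facet normal 0.715 0.667 0.209
outer loop
vertex 1.059 -0.461 -0.921
vertex 1.002 -0.732 0.137
vertex 1.691 -1.262 -0.527
endloop
endfacet
facet normal 0.101 0.080 0.992
outer loop
vertex 1.002 -0.732 0.137
vertex 0.118 -1.361 0.278
vertex 1.11 -1.818 0.214
endloop
endfacet
facet normal -0.795 -0.406 0.450
outer loop
vertex 0.118 -1.361 0.278
vertex -0.371 -1.478 -0.693
vertex 0.261 -2.279 -0.299
endloop
endfacet
facet normal -0.735 -0.120 -0.667
outer loop
vertex -0.371 -1.478 -0.693
vertex 0.21 -0.922 -1.434
vertex 0.318 -2.008 -1.357
endloop
endfacet
facet normal 0.198 0.544 -0.816
outer loop
vertex 0.21 -0.922 -1.434
vertex 1.059 -0.461 -0.921
vertex 1.202 -1.379 -1.498
endloop
endfacet
facet normal 0.829 -0.479 0.290
outer loop
vertex 1.233 -2.218 -0.796
vertex 1.691 -1.262 -0.527
vertex 1.11 -1.818 0.214
endloop
endfacet
facet normal 0.251 -0.889 0.383
outer loop
vertex 1.233 -2.218 -0.796
vertex 1.11 -1.818 0.214
vertex 0.261 -2.279 -0.299
endloop
endfacet
facet normal -0.068 -0.966 -0.251
outer loop
vertex 1.233 -2.218 -0.796
vertex 0.261 -2.279 -0.299
vertex 0.318 -2.008 -1.357
endloop
endfacet
facet normal 0.312 -0.603 -0.734
outer loop
vertex 1.233 -2.218 -0.796
vertex 0.318 -2.008 -1.357
vertex 1.202 -1.379 -1.498
endloop
endfacet
facet normal 0.865 -0.302 -0.399
outer loop
vertex 1.233 -2.218 -0.796
vertex 1.202 -1.379 -1.498
vertex 1.691 -1.262 -0.527
endloop
endfacet
facet normal 0.735 0.120 0.667
outer loop
vertex 1.11 -1.818 0.214
vertex 1.691 -1.262 -0.527
vertex 1.002 -0.732 0.137
endloop
endfacet
facet normal -0.198 -0.544 0.816
outer loop
vertex 0.261 -2.279 -0.299
vertex 1.11 -1.818 0.214
vertex 0.118 -1.361 0.278
endloop
endfacet
facet normal -0.715 -0.667 -0.209
outer loop
vertex 0.318 -2.008 -1.357
vertex 0.261 -2.279 -0.299
vertex -0.371 -1.478 -0.693
endloop
endfacet
facet normal -0.101 -0.080 -0.992
outer loop
vertex 1.202 -1.379 -1.498
vertex 0.318 -2.008 -1.357
vertex 0.21 -0.922 -1.434
endloop
endfacet
facet normal 0.795 0.406 -0.450
outer loop
vertex 1.691 -1.262 -0.527
vertex 1.202 -1.379 -1.498
vertex 1.059 -0.461 -0.921
endloop
endfacet
facet normal 0.553 0.671 -0.493
outer loop
vertex -2.871 3.123 0.559
vertex -3.183 3.068 0.134
vertex -3.232 3.406 0.539
endloop
endfacet
facet normal 0.142 0.249 0.958
outer loop
vertex -2.871 3.123 0.559
vertex -3.232 3.406 0.539
vertex -4.317 1.692 1.146
endloop
endfacet
facet normal 0.552 0.672 -0.494
outer loop
vertex -3.232 3.406 0.539
vertex -3.183 3.068 0.134
vertex -3.557 3.435 0.215
endloop
endfacet
facet normal -0.556 0.567 0.608
outer loop
vertex -3.232 3.406 0.539
vertex -3.557 3.435 0.215
vertex -4.317 1.692 1.146
endloop
endfacet
facet normal 0.553 0.672 -0.493
outer loop
vertex -3.557 3.435 0.215
vertex -3.183 3.068 0.134
vertex -3.6 3.188 -0.17
endloop
endfacet
facet normal -0.932 0.344 -0.117
outer loop
vertex -3.557 3.435 0.215
vertex -3.6 3.188 -0.17
vertex -4.317 1.692 1.146
endloop
endfacet
facet normal 0.553 0.670 -0.494
outer loop
vertex -3.6 3.188 -0.17
vertex -3.183 3.068 0.134
vertex -3.33 2.85 -0.326
endloop
endfacet
facet normal -0.701 -0.252 -0.668
outer loop
vertex -3.6 3.188 -0.17
vertex -3.33 2.85 -0.326
vertex -4.317 1.692 1.146
endloop
endfacet
facet normal 0.553 0.671 -0.495
outer loop
vertex -3.33 2.85 -0.326
vertex -3.183 3.068 0.134
vertex -2.949 2.677 -0.135
endloop
endfacet
facet normal -0.035 -0.774 -0.632
outer loop
vertex -3.33 2.85 -0.326
vertex -2.949 2.677 -0.135
vertex -4.317 1.692 1.146
endloop
endfacet
facet normal 0.552 0.671 -0.495
outer loop
vertex -2.949 2.677 -0.135
vertex -3.183 3.068 0.134
vertex -2.744 2.798 0.258
endloop
endfacet
facet normal 0.560 -0.827 -0.038
outer loop
vertex -2.949 2.677 -0.135
vertex -2.744 2.798 0.258
vertex -4.317 1.692 1.146
endloop
endfacet
facet normal 0.553 0.672 -0.493
outer loop
vertex -2.744 2.798 0.258
vertex -3.183 3.068 0.134
vertex -2.871 3.123 0.559
endloop
endfacet
facet normal 0.641 -0.372 0.672
outer loop
vertex -2.744 2.798 0.258
vertex -2.871 3.123 0.559
vertex -4.317 1.692 1.146
endloop
endfacet

endsolid


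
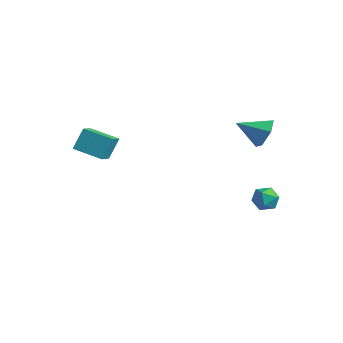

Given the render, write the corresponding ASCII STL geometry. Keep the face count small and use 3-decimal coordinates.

solid 
facet normal -0.471 0.728 -0.499
outer loop
vertex -3.628 -2.692 1.977
vertex -2.058 -1.969 1.551
vertex -3.587 -3.499 0.761
endloop
endfacet
facet normal -0.882 -0.406 0.239
outer loop
vertex -2.882 -4.591 1.509
vertex -3.628 -2.692 1.977
vertex -3.587 -3.499 0.761
endloop
endfacet
facet normal -0.471 0.728 -0.499
outer loop
vertex -3.587 -3.499 0.761
vertex -2.058 -1.969 1.551
vertex -2.018 -2.776 0.335
endloop
endfacet
facet normal 0.028 -0.552 -0.833
outer loop
vertex -2.018 -2.776 0.335
vertex -2.882 -4.591 1.509
vertex -3.587 -3.499 0.761
endloop
endfacet
facet normal -0.028 0.552 0.833
outer loop
vertex -3.628 -2.692 1.977
vertex -1.353 -3.061 2.299
vertex -2.058 -1.969 1.551
endloop
endfacet
facet normal -0.882 -0.406 0.240
outer loop
vertex -2.922 -3.784 2.725
vertex -3.628 -2.692 1.977
vertex -2.882 -4.591 1.509
endloop
endfacet
facet normal -0.028 0.552 0.833
outer loop
vertex -2.922 -3.784 2.725
vertex -1.353 -3.061 2.299
vertex -3.628 -2.692 1.977
endloop
endfacet
facet normal 0.882 0.405 -0.240
outer loop
vertex -2.058 -1.969 1.551
vertex -1.353 -3.061 2.299
vertex -2.018 -2.776 0.335
endloop
endfacet
facet normal 0.028 -0.552 -0.833
outer loop
vertex -1.312 -3.868 1.083
vertex -2.882 -4.591 1.509
vertex -2.018 -2.776 0.335
endloop
endfacet
facet normal 0.882 0.406 -0.240
outer loop
vertex -2.018 -2.776 0.335
vertex -1.353 -3.061 2.299
vertex -1.312 -3.868 1.083
endloop
endfacet
facet normal 0.471 -0.728 0.499
outer loop
vertex -1.312 -3.868 1.083
vertex -2.922 -3.784 2.725
vertex -2.882 -4.591 1.509
endloop
endfacet
facet normal 0.471 -0.728 0.499
outer loop
vertex -1.353 -3.061 2.299
vertex -2.922 -3.784 2.725
vertex -1.312 -3.868 1.083
endloop
endfacet
facet normal 0.634 0.630 -0.449
outer loop
vertex 4.373 3.271 2.804
vertex 3.591 3.607 2.172
vertex 3.768 4.09 3.099
endloop
endfacet
facet normal 0.172 -0.219 0.960
outer loop
vertex 4.373 3.271 2.804
vertex 3.768 4.09 3.099
vertex 2.469 2.493 2.968
endloop
endfacet
facet normal 0.633 0.630 -0.449
outer loop
vertex 3.768 4.09 3.099
vertex 3.591 3.607 2.172
vertex 2.986 4.426 2.468
endloop
endfacet
facet normal -0.498 0.340 0.798
outer loop
vertex 3.768 4.09 3.099
vertex 2.986 4.426 2.468
vertex 2.469 2.493 2.968
endloop
endfacet
facet normal 0.633 0.630 -0.449
outer loop
vertex 2.986 4.426 2.468
vertex 3.591 3.607 2.172
vertex 2.808 3.944 1.541
endloop
endfacet
facet normal -0.962 0.269 0.045
outer loop
vertex 2.986 4.426 2.468
vertex 2.808 3.944 1.541
vertex 2.469 2.493 2.968
endloop
endfacet
facet normal 0.633 0.630 -0.449
outer loop
vertex 2.808 3.944 1.541
vertex 3.591 3.607 2.172
vertex 3.413 3.125 1.245
endloop
endfacet
facet normal -0.756 -0.361 -0.546
outer loop
vertex 2.808 3.944 1.541
vertex 3.413 3.125 1.245
vertex 2.469 2.493 2.968
endloop
endfacet
facet normal 0.634 0.629 -0.449
outer loop
vertex 3.413 3.125 1.245
vertex 3.591 3.607 2.172
vertex 4.195 2.788 1.877
endloop
endfacet
facet normal -0.086 -0.919 -0.384
outer loop
vertex 3.413 3.125 1.245
vertex 4.195 2.788 1.877
vertex 2.469 2.493 2.968
endloop
endfacet
facet normal 0.634 0.629 -0.450
outer loop
vertex 4.195 2.788 1.877
vertex 3.591 3.607 2.172
vertex 4.373 3.271 2.804
endloop
endfacet
facet normal 0.379 -0.849 0.369
outer loop
vertex 4.195 2.788 1.877
vertex 4.373 3.271 2.804
vertex 2.469 2.493 2.968
endloop
endfacet
facet normal 0.396 0.112 0.911
outer loop
vertex 3.506 4.32 -2.582
vertex 3.641 3.449 -2.534
vertex 4.266 3.975 -2.87
endloop
endfacet
facet normal 0.508 0.692 0.512
outer loop
vertex 3.506 4.32 -2.582
vertex 4.266 3.975 -2.87
vertex 3.867 4.611 -3.334
endloop
endfacet
facet normal -0.125 0.944 0.305
outer loop
vertex 3.506 4.32 -2.582
vertex 3.867 4.611 -3.334
vertex 2.995 4.479 -3.284
endloop
endfacet
facet normal -0.630 0.520 0.577
outer loop
vertex 3.506 4.32 -2.582
vertex 2.995 4.479 -3.284
vertex 2.856 3.761 -2.789
endloop
endfacet
facet normal -0.307 0.005 0.952
outer loop
vertex 3.506 4.32 -2.582
vertex 2.856 3.761 -2.789
vertex 3.641 3.449 -2.534
endloop
endfacet
facet normal 0.868 0.491 -0.073
outer loop
vertex 3.867 4.611 -3.334
vertex 4.266 3.975 -2.87
vertex 4.224 3.919 -3.751
endloop
endfacet
facet normal 0.685 -0.447 0.575
outer loop
vertex 4.266 3.975 -2.87
vertex 3.641 3.449 -2.534
vertex 4.085 3.201 -3.256
endloop
endfacet
facet normal -0.454 -0.620 0.640
outer loop
vertex 3.641 3.449 -2.534
vertex 2.856 3.761 -2.789
vertex 3.213 3.069 -3.206
endloop
endfacet
facet normal -0.977 0.212 0.033
outer loop
vertex 2.856 3.761 -2.789
vertex 2.995 4.479 -3.284
vertex 2.814 3.705 -3.67
endloop
endfacet
facet normal -0.159 0.899 -0.407
outer loop
vertex 2.995 4.479 -3.284
vertex 3.867 4.611 -3.334
vertex 3.439 4.231 -4.006
endloop
endfacet
facet normal 0.630 -0.520 -0.577
outer loop
vertex 3.574 3.36 -3.958
vertex 4.224 3.919 -3.751
vertex 4.085 3.201 -3.256
endloop
endfacet
facet normal 0.125 -0.944 -0.305
outer loop
vertex 3.574 3.36 -3.958
vertex 4.085 3.201 -3.256
vertex 3.213 3.069 -3.206
endloop
endfacet
facet normal -0.508 -0.692 -0.512
outer loop
vertex 3.574 3.36 -3.958
vertex 3.213 3.069 -3.206
vertex 2.814 3.705 -3.67
endloop
endfacet
facet normal -0.396 -0.112 -0.911
outer loop
vertex 3.574 3.36 -3.958
vertex 2.814 3.705 -3.67
vertex 3.439 4.231 -4.006
endloop
endfacet
facet normal 0.307 -0.005 -0.952
outer loop
vertex 3.574 3.36 -3.958
vertex 3.439 4.231 -4.006
vertex 4.224 3.919 -3.751
endloop
endfacet
facet normal 0.977 -0.212 -0.033
outer loop
vertex 4.085 3.201 -3.256
vertex 4.224 3.919 -3.751
vertex 4.266 3.975 -2.87
endloop
endfacet
facet normal 0.159 -0.899 0.407
outer loop
vertex 3.213 3.069 -3.206
vertex 4.085 3.201 -3.256
vertex 3.641 3.449 -2.534
endloop
endfacet
facet normal -0.868 -0.491 0.073
outer loop
vertex 2.814 3.705 -3.67
vertex 3.213 3.069 -3.206
vertex 2.856 3.761 -2.789
endloop
endfacet
facet normal -0.685 0.447 -0.575
outer loop
vertex 3.439 4.231 -4.006
vertex 2.814 3.705 -3.67
vertex 2.995 4.479 -3.284
endloop
endfacet
facet normal 0.454 0.620 -0.640
outer loop
vertex 4.224 3.919 -3.751
vertex 3.439 4.231 -4.006
vertex 3.867 4.611 -3.334
endloop
endfacet

endsolid


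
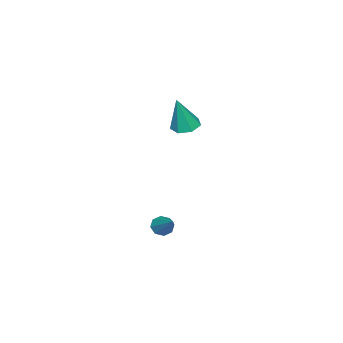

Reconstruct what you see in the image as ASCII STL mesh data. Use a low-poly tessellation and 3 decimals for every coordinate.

solid 
facet normal -0.291 0.089 -0.952
outer loop
vertex -3.25 0.467 0.589
vertex -3.938 0.462 0.799
vertex -3.498 1.026 0.717
endloop
endfacet
facet normal 0.918 0.383 0.104
outer loop
vertex -3.25 0.467 0.589
vertex -3.498 1.026 0.717
vertex -3.402 0.298 2.561
endloop
endfacet
facet normal -0.290 0.088 -0.953
outer loop
vertex -3.498 1.026 0.717
vertex -3.938 0.462 0.799
vertex -4.078 1.16 0.906
endloop
endfacet
facet normal 0.314 0.888 0.334
outer loop
vertex -3.498 1.026 0.717
vertex -4.078 1.16 0.906
vertex -3.402 0.298 2.561
endloop
endfacet
facet normal -0.289 0.088 -0.953
outer loop
vertex -4.078 1.16 0.906
vertex -3.938 0.462 0.799
vertex -4.553 0.769 1.014
endloop
endfacet
facet normal -0.452 0.702 0.550
outer loop
vertex -4.078 1.16 0.906
vertex -4.553 0.769 1.014
vertex -3.402 0.298 2.561
endloop
endfacet
facet normal -0.289 0.088 -0.953
outer loop
vertex -4.553 0.769 1.014
vertex -3.938 0.462 0.799
vertex -4.565 0.147 0.96
endloop
endfacet
facet normal -0.807 -0.036 0.590
outer loop
vertex -4.553 0.769 1.014
vertex -4.565 0.147 0.96
vertex -3.402 0.298 2.561
endloop
endfacet
facet normal -0.290 0.090 -0.953
outer loop
vertex -4.565 0.147 0.96
vertex -3.938 0.462 0.799
vertex -4.105 -0.238 0.784
endloop
endfacet
facet normal -0.481 -0.768 0.422
outer loop
vertex -4.565 0.147 0.96
vertex -4.105 -0.238 0.784
vertex -3.402 0.298 2.561
endloop
endfacet
facet normal -0.291 0.090 -0.953
outer loop
vertex -4.105 -0.238 0.784
vertex -3.938 0.462 0.799
vertex -3.52 -0.095 0.619
endloop
endfacet
facet normal 0.280 -0.944 0.174
outer loop
vertex -4.105 -0.238 0.784
vertex -3.52 -0.095 0.619
vertex -3.402 0.298 2.561
endloop
endfacet
facet normal -0.291 0.089 -0.952
outer loop
vertex -3.52 -0.095 0.619
vertex -3.938 0.462 0.799
vertex -3.25 0.467 0.589
endloop
endfacet
facet normal 0.902 -0.431 0.033
outer loop
vertex -3.52 -0.095 0.619
vertex -3.25 0.467 0.589
vertex -3.402 0.298 2.561
endloop
endfacet
facet normal -0.527 -0.603 -0.599
outer loop
vertex -1.209 0.937 -4.804
vertex -1.45 0.711 -4.364
vertex -1.563 1.137 -4.694
endloop
endfacet
facet normal 0.264 0.779 -0.569
outer loop
vertex -1.209 0.937 -4.804
vertex -1.563 1.137 -4.694
vertex -0.49 1.809 -3.276
endloop
endfacet
facet normal -0.528 -0.603 -0.598
outer loop
vertex -1.563 1.137 -4.694
vertex -1.45 0.711 -4.364
vertex -1.85 1.088 -4.391
endloop
endfacet
facet normal -0.344 0.922 -0.177
outer loop
vertex -1.563 1.137 -4.694
vertex -1.85 1.088 -4.391
vertex -0.49 1.809 -3.276
endloop
endfacet
facet normal -0.527 -0.602 -0.599
outer loop
vertex -1.85 1.088 -4.391
vertex -1.45 0.711 -4.364
vertex -1.904 0.818 -4.072
endloop
endfacet
facet normal -0.667 0.621 0.412
outer loop
vertex -1.85 1.088 -4.391
vertex -1.904 0.818 -4.072
vertex -0.49 1.809 -3.276
endloop
endfacet
facet normal -0.527 -0.603 -0.599
outer loop
vertex -1.904 0.818 -4.072
vertex -1.45 0.711 -4.364
vertex -1.691 0.486 -3.925
endloop
endfacet
facet normal -0.515 0.048 0.856
outer loop
vertex -1.904 0.818 -4.072
vertex -1.691 0.486 -3.925
vertex -0.49 1.809 -3.276
endloop
endfacet
facet normal -0.528 -0.603 -0.599
outer loop
vertex -1.691 0.486 -3.925
vertex -1.45 0.711 -4.364
vertex -1.338 0.286 -4.035
endloop
endfacet
facet normal 0.020 -0.455 0.890
outer loop
vertex -1.691 0.486 -3.925
vertex -1.338 0.286 -4.035
vertex -0.49 1.809 -3.276
endloop
endfacet
facet normal -0.528 -0.603 -0.599
outer loop
vertex -1.338 0.286 -4.035
vertex -1.45 0.711 -4.364
vertex -1.05 0.335 -4.338
endloop
endfacet
facet normal 0.627 -0.598 0.499
outer loop
vertex -1.338 0.286 -4.035
vertex -1.05 0.335 -4.338
vertex -0.49 1.809 -3.276
endloop
endfacet
facet normal -0.528 -0.603 -0.598
outer loop
vertex -1.05 0.335 -4.338
vertex -1.45 0.711 -4.364
vertex -0.997 0.605 -4.657
endloop
endfacet
facet normal 0.951 -0.295 -0.092
outer loop
vertex -1.05 0.335 -4.338
vertex -0.997 0.605 -4.657
vertex -0.49 1.809 -3.276
endloop
endfacet
facet normal -0.528 -0.602 -0.599
outer loop
vertex -0.997 0.605 -4.657
vertex -1.45 0.711 -4.364
vertex -1.209 0.937 -4.804
endloop
endfacet
facet normal 0.800 0.275 -0.533
outer loop
vertex -0.997 0.605 -4.657
vertex -1.209 0.937 -4.804
vertex -0.49 1.809 -3.276
endloop
endfacet

endsolid


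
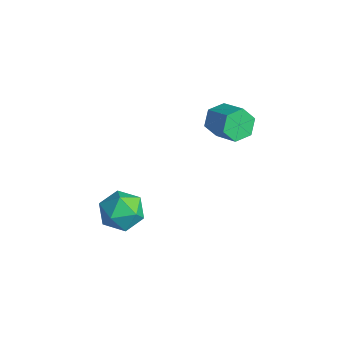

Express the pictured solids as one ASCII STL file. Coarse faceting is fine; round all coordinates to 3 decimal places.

solid 
facet normal -0.529 0.809 0.258
outer loop
vertex 2.547 -0.886 -0.792
vertex 2.247 -1.331 -0.013
vertex 3.042 -0.819 0.011
endloop
endfacet
facet normal 0.051 0.992 -0.114
outer loop
vertex 2.547 -0.886 -0.792
vertex 3.042 -0.819 0.011
vertex 3.491 -0.937 -0.813
endloop
endfacet
facet normal 0.019 0.665 -0.747
outer loop
vertex 2.547 -0.886 -0.792
vertex 3.491 -0.937 -0.813
vertex 2.974 -1.522 -1.347
endloop
endfacet
facet normal -0.580 0.279 -0.765
outer loop
vertex 2.547 -0.886 -0.792
vertex 2.974 -1.522 -1.347
vertex 2.205 -1.766 -0.853
endloop
endfacet
facet normal -0.919 0.367 -0.144
outer loop
vertex 2.547 -0.886 -0.792
vertex 2.205 -1.766 -0.853
vertex 2.247 -1.331 -0.013
endloop
endfacet
facet normal 0.624 0.746 0.233
outer loop
vertex 3.491 -0.937 -0.813
vertex 3.042 -0.819 0.011
vertex 3.775 -1.414 -0.047
endloop
endfacet
facet normal -0.314 0.448 0.837
outer loop
vertex 3.042 -0.819 0.011
vertex 2.247 -1.331 -0.013
vertex 3.006 -1.658 0.447
endloop
endfacet
facet normal -0.946 -0.266 0.185
outer loop
vertex 2.247 -1.331 -0.013
vertex 2.205 -1.766 -0.853
vertex 2.489 -2.243 -0.087
endloop
endfacet
facet normal -0.397 -0.410 -0.821
outer loop
vertex 2.205 -1.766 -0.853
vertex 2.974 -1.522 -1.347
vertex 2.938 -2.361 -0.911
endloop
endfacet
facet normal 0.572 0.216 -0.791
outer loop
vertex 2.974 -1.522 -1.347
vertex 3.491 -0.937 -0.813
vertex 3.733 -1.849 -0.887
endloop
endfacet
facet normal 0.580 -0.279 0.765
outer loop
vertex 3.433 -2.294 -0.108
vertex 3.775 -1.414 -0.047
vertex 3.006 -1.658 0.447
endloop
endfacet
facet normal -0.019 -0.665 0.747
outer loop
vertex 3.433 -2.294 -0.108
vertex 3.006 -1.658 0.447
vertex 2.489 -2.243 -0.087
endloop
endfacet
facet normal -0.051 -0.992 0.114
outer loop
vertex 3.433 -2.294 -0.108
vertex 2.489 -2.243 -0.087
vertex 2.938 -2.361 -0.911
endloop
endfacet
facet normal 0.529 -0.809 -0.258
outer loop
vertex 3.433 -2.294 -0.108
vertex 2.938 -2.361 -0.911
vertex 3.733 -1.849 -0.887
endloop
endfacet
facet normal 0.919 -0.367 0.144
outer loop
vertex 3.433 -2.294 -0.108
vertex 3.733 -1.849 -0.887
vertex 3.775 -1.414 -0.047
endloop
endfacet
facet normal 0.397 0.410 0.821
outer loop
vertex 3.006 -1.658 0.447
vertex 3.775 -1.414 -0.047
vertex 3.042 -0.819 0.011
endloop
endfacet
facet normal -0.572 -0.216 0.791
outer loop
vertex 2.489 -2.243 -0.087
vertex 3.006 -1.658 0.447
vertex 2.247 -1.331 -0.013
endloop
endfacet
facet normal -0.624 -0.746 -0.233
outer loop
vertex 2.938 -2.361 -0.911
vertex 2.489 -2.243 -0.087
vertex 2.205 -1.766 -0.853
endloop
endfacet
facet normal 0.314 -0.448 -0.837
outer loop
vertex 3.733 -1.849 -0.887
vertex 2.938 -2.361 -0.911
vertex 2.974 -1.522 -1.347
endloop
endfacet
facet normal 0.946 0.266 -0.185
outer loop
vertex 3.775 -1.414 -0.047
vertex 3.733 -1.849 -0.887
vertex 3.491 -0.937 -0.813
endloop
endfacet
facet normal -0.894 -0.082 -0.441
outer loop
vertex 2.761 2.614 1.761
vertex 2.453 2.968 2.32
vertex 2.703 3.342 1.744
endloop
endfacet
facet normal 0.442 0.014 -0.897
outer loop
vertex 2.761 2.614 1.761
vertex 2.703 3.342 1.744
vertex 3.896 2.718 2.322
endloop
endfacet
facet normal 0.442 0.014 -0.897
outer loop
vertex 3.896 2.718 2.322
vertex 2.703 3.342 1.744
vertex 3.838 3.445 2.305
endloop
endfacet
facet normal 0.893 0.082 0.443
outer loop
vertex 3.896 2.718 2.322
vertex 3.838 3.445 2.305
vertex 3.587 3.072 2.88
endloop
endfacet
facet normal -0.893 -0.083 -0.441
outer loop
vertex 2.703 3.342 1.744
vertex 2.453 2.968 2.32
vertex 2.394 3.696 2.303
endloop
endfacet
facet normal 0.152 0.871 -0.467
outer loop
vertex 2.703 3.342 1.744
vertex 2.394 3.696 2.303
vertex 3.838 3.445 2.305
endloop
endfacet
facet normal 0.152 0.871 -0.467
outer loop
vertex 3.838 3.445 2.305
vertex 2.394 3.696 2.303
vertex 3.529 3.799 2.864
endloop
endfacet
facet normal 0.893 0.081 0.442
outer loop
vertex 3.838 3.445 2.305
vertex 3.529 3.799 2.864
vertex 3.587 3.072 2.88
endloop
endfacet
facet normal -0.893 -0.083 -0.442
outer loop
vertex 2.394 3.696 2.303
vertex 2.453 2.968 2.32
vertex 2.144 3.322 2.878
endloop
endfacet
facet normal -0.290 0.855 0.430
outer loop
vertex 2.394 3.696 2.303
vertex 2.144 3.322 2.878
vertex 3.529 3.799 2.864
endloop
endfacet
facet normal -0.290 0.856 0.429
outer loop
vertex 3.529 3.799 2.864
vertex 2.144 3.322 2.878
vertex 3.279 3.426 3.439
endloop
endfacet
facet normal 0.894 0.081 0.441
outer loop
vertex 3.529 3.799 2.864
vertex 3.279 3.426 3.439
vertex 3.587 3.072 2.88
endloop
endfacet
facet normal -0.893 -0.082 -0.443
outer loop
vertex 2.144 3.322 2.878
vertex 2.453 2.968 2.32
vertex 2.202 2.595 2.895
endloop
endfacet
facet normal -0.442 -0.014 0.897
outer loop
vertex 2.144 3.322 2.878
vertex 2.202 2.595 2.895
vertex 3.279 3.426 3.439
endloop
endfacet
facet normal -0.442 -0.014 0.897
outer loop
vertex 3.279 3.426 3.439
vertex 2.202 2.595 2.895
vertex 3.337 2.698 3.456
endloop
endfacet
facet normal 0.894 0.082 0.441
outer loop
vertex 3.279 3.426 3.439
vertex 3.337 2.698 3.456
vertex 3.587 3.072 2.88
endloop
endfacet
facet normal -0.893 -0.081 -0.442
outer loop
vertex 2.202 2.595 2.895
vertex 2.453 2.968 2.32
vertex 2.511 2.241 2.336
endloop
endfacet
facet normal -0.152 -0.871 0.467
outer loop
vertex 2.202 2.595 2.895
vertex 2.511 2.241 2.336
vertex 3.337 2.698 3.456
endloop
endfacet
facet normal -0.152 -0.871 0.467
outer loop
vertex 3.337 2.698 3.456
vertex 2.511 2.241 2.336
vertex 3.646 2.344 2.897
endloop
endfacet
facet normal 0.893 0.083 0.441
outer loop
vertex 3.337 2.698 3.456
vertex 3.646 2.344 2.897
vertex 3.587 3.072 2.88
endloop
endfacet
facet normal -0.894 -0.081 -0.441
outer loop
vertex 2.511 2.241 2.336
vertex 2.453 2.968 2.32
vertex 2.761 2.614 1.761
endloop
endfacet
facet normal 0.290 -0.856 -0.429
outer loop
vertex 2.511 2.241 2.336
vertex 2.761 2.614 1.761
vertex 3.646 2.344 2.897
endloop
endfacet
facet normal 0.291 -0.855 -0.430
outer loop
vertex 3.646 2.344 2.897
vertex 2.761 2.614 1.761
vertex 3.896 2.718 2.322
endloop
endfacet
facet normal 0.893 0.083 0.442
outer loop
vertex 3.646 2.344 2.897
vertex 3.896 2.718 2.322
vertex 3.587 3.072 2.88
endloop
endfacet

endsolid


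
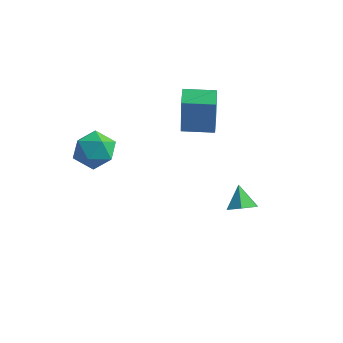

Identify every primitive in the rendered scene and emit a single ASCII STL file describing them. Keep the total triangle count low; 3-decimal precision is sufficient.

solid 
facet normal -0.902 -0.431 0.017
outer loop
vertex 0.248 0.59 0.725
vertex -0.134 1.397 0.899
vertex 0.039 0.945 -1.375
endloop
endfacet
facet normal 0.419 -0.887 -0.192
outer loop
vertex 1.294 1.543 -1.399
vertex 0.248 0.59 0.725
vertex 0.039 0.945 -1.375
endloop
endfacet
facet normal -0.902 -0.431 0.017
outer loop
vertex 0.039 0.945 -1.375
vertex -0.134 1.397 0.899
vertex -0.343 1.752 -1.201
endloop
endfacet
facet normal -0.098 0.165 -0.981
outer loop
vertex -0.343 1.752 -1.201
vertex 1.294 1.543 -1.399
vertex 0.039 0.945 -1.375
endloop
endfacet
facet normal 0.098 -0.165 0.981
outer loop
vertex 0.248 0.59 0.725
vertex 1.121 1.995 0.875
vertex -0.134 1.397 0.899
endloop
endfacet
facet normal 0.419 -0.887 -0.192
outer loop
vertex 1.503 1.188 0.701
vertex 0.248 0.59 0.725
vertex 1.294 1.543 -1.399
endloop
endfacet
facet normal 0.098 -0.165 0.981
outer loop
vertex 1.503 1.188 0.701
vertex 1.121 1.995 0.875
vertex 0.248 0.59 0.725
endloop
endfacet
facet normal -0.419 0.887 0.192
outer loop
vertex -0.134 1.397 0.899
vertex 1.121 1.995 0.875
vertex -0.343 1.752 -1.201
endloop
endfacet
facet normal -0.098 0.165 -0.981
outer loop
vertex 0.912 2.35 -1.225
vertex 1.294 1.543 -1.399
vertex -0.343 1.752 -1.201
endloop
endfacet
facet normal -0.419 0.887 0.192
outer loop
vertex -0.343 1.752 -1.201
vertex 1.121 1.995 0.875
vertex 0.912 2.35 -1.225
endloop
endfacet
facet normal 0.902 0.431 -0.017
outer loop
vertex 0.912 2.35 -1.225
vertex 1.503 1.188 0.701
vertex 1.294 1.543 -1.399
endloop
endfacet
facet normal 0.902 0.431 -0.017
outer loop
vertex 1.121 1.995 0.875
vertex 1.503 1.188 0.701
vertex 0.912 2.35 -1.225
endloop
endfacet
facet normal 0.428 -0.516 -0.742
outer loop
vertex 3.813 0.531 -4.311
vertex 3.392 -0.022 -4.169
vertex 3.183 0.473 -4.634
endloop
endfacet
facet normal -0.051 0.996 -0.079
outer loop
vertex 3.813 0.531 -4.311
vertex 3.183 0.473 -4.634
vertex 2.908 0.562 -3.331
endloop
endfacet
facet normal 0.428 -0.516 -0.742
outer loop
vertex 3.183 0.473 -4.634
vertex 3.392 -0.022 -4.169
vertex 2.762 -0.081 -4.491
endloop
endfacet
facet normal -0.804 0.557 -0.208
outer loop
vertex 3.183 0.473 -4.634
vertex 2.762 -0.081 -4.491
vertex 2.908 0.562 -3.331
endloop
endfacet
facet normal 0.428 -0.517 -0.742
outer loop
vertex 2.762 -0.081 -4.491
vertex 3.392 -0.022 -4.169
vertex 2.97 -0.575 -4.027
endloop
endfacet
facet normal -0.955 -0.190 0.226
outer loop
vertex 2.762 -0.081 -4.491
vertex 2.97 -0.575 -4.027
vertex 2.908 0.562 -3.331
endloop
endfacet
facet normal 0.428 -0.517 -0.741
outer loop
vertex 2.97 -0.575 -4.027
vertex 3.392 -0.022 -4.169
vertex 3.6 -0.516 -3.704
endloop
endfacet
facet normal -0.357 -0.502 0.788
outer loop
vertex 2.97 -0.575 -4.027
vertex 3.6 -0.516 -3.704
vertex 2.908 0.562 -3.331
endloop
endfacet
facet normal 0.427 -0.518 -0.741
outer loop
vertex 3.6 -0.516 -3.704
vertex 3.392 -0.022 -4.169
vertex 4.022 0.037 -3.847
endloop
endfacet
facet normal 0.394 -0.064 0.917
outer loop
vertex 3.6 -0.516 -3.704
vertex 4.022 0.037 -3.847
vertex 2.908 0.562 -3.331
endloop
endfacet
facet normal 0.428 -0.516 -0.742
outer loop
vertex 4.022 0.037 -3.847
vertex 3.392 -0.022 -4.169
vertex 3.813 0.531 -4.311
endloop
endfacet
facet normal 0.546 0.685 0.483
outer loop
vertex 4.022 0.037 -3.847
vertex 3.813 0.531 -4.311
vertex 2.908 0.562 -3.331
endloop
endfacet
facet normal -0.736 0.134 0.664
outer loop
vertex -2.246 -3.264 0.178
vertex -1.82 -3.879 0.774
vertex -1.61 -2.947 0.819
endloop
endfacet
facet normal -0.635 0.722 0.273
outer loop
vertex -2.246 -3.264 0.178
vertex -1.61 -2.947 0.819
vertex -1.602 -2.602 -0.074
endloop
endfacet
facet normal -0.726 0.549 -0.413
outer loop
vertex -2.246 -3.264 0.178
vertex -1.602 -2.602 -0.074
vertex -1.807 -3.322 -0.671
endloop
endfacet
facet normal -0.883 -0.146 -0.447
outer loop
vertex -2.246 -3.264 0.178
vertex -1.807 -3.322 -0.671
vertex -1.942 -4.111 -0.147
endloop
endfacet
facet normal -0.889 -0.403 0.219
outer loop
vertex -2.246 -3.264 0.178
vertex -1.942 -4.111 -0.147
vertex -1.82 -3.879 0.774
endloop
endfacet
facet normal 0.041 0.932 0.360
outer loop
vertex -1.602 -2.602 -0.074
vertex -1.61 -2.947 0.819
vertex -0.778 -2.809 0.367
endloop
endfacet
facet normal -0.122 -0.021 0.992
outer loop
vertex -1.61 -2.947 0.819
vertex -1.82 -3.879 0.774
vertex -0.913 -3.598 0.891
endloop
endfacet
facet normal -0.369 -0.888 0.273
outer loop
vertex -1.82 -3.879 0.774
vertex -1.942 -4.111 -0.147
vertex -1.118 -4.318 0.294
endloop
endfacet
facet normal -0.359 -0.473 -0.805
outer loop
vertex -1.942 -4.111 -0.147
vertex -1.807 -3.322 -0.671
vertex -1.11 -3.973 -0.599
endloop
endfacet
facet normal -0.105 0.652 -0.751
outer loop
vertex -1.807 -3.322 -0.671
vertex -1.602 -2.602 -0.074
vertex -0.9 -3.041 -0.554
endloop
endfacet
facet normal 0.883 0.146 0.447
outer loop
vertex -0.474 -3.656 0.042
vertex -0.778 -2.809 0.367
vertex -0.913 -3.598 0.891
endloop
endfacet
facet normal 0.726 -0.549 0.413
outer loop
vertex -0.474 -3.656 0.042
vertex -0.913 -3.598 0.891
vertex -1.118 -4.318 0.294
endloop
endfacet
facet normal 0.635 -0.722 -0.273
outer loop
vertex -0.474 -3.656 0.042
vertex -1.118 -4.318 0.294
vertex -1.11 -3.973 -0.599
endloop
endfacet
facet normal 0.736 -0.134 -0.664
outer loop
vertex -0.474 -3.656 0.042
vertex -1.11 -3.973 -0.599
vertex -0.9 -3.041 -0.554
endloop
endfacet
facet normal 0.889 0.403 -0.219
outer loop
vertex -0.474 -3.656 0.042
vertex -0.9 -3.041 -0.554
vertex -0.778 -2.809 0.367
endloop
endfacet
facet normal 0.359 0.473 0.805
outer loop
vertex -0.913 -3.598 0.891
vertex -0.778 -2.809 0.367
vertex -1.61 -2.947 0.819
endloop
endfacet
facet normal 0.105 -0.652 0.751
outer loop
vertex -1.118 -4.318 0.294
vertex -0.913 -3.598 0.891
vertex -1.82 -3.879 0.774
endloop
endfacet
facet normal -0.041 -0.932 -0.360
outer loop
vertex -1.11 -3.973 -0.599
vertex -1.118 -4.318 0.294
vertex -1.942 -4.111 -0.147
endloop
endfacet
facet normal 0.122 0.021 -0.992
outer loop
vertex -0.9 -3.041 -0.554
vertex -1.11 -3.973 -0.599
vertex -1.807 -3.322 -0.671
endloop
endfacet
facet normal 0.369 0.888 -0.273
outer loop
vertex -0.778 -2.809 0.367
vertex -0.9 -3.041 -0.554
vertex -1.602 -2.602 -0.074
endloop
endfacet

endsolid


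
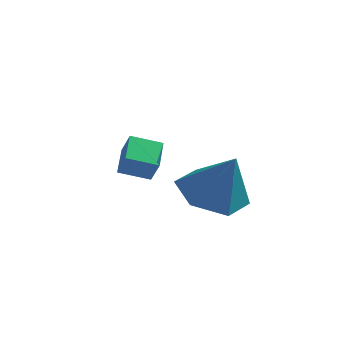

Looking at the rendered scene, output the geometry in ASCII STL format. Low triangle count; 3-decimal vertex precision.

solid 
facet normal -0.458 0.130 -0.880
outer loop
vertex 2.274 -1.5 1.656
vertex 1.348 -1.921 2.076
vertex 1.537 -0.84 2.137
endloop
endfacet
facet normal 0.735 0.621 0.273
outer loop
vertex 2.274 -1.5 1.656
vertex 1.537 -0.84 2.137
vertex 2.112 -2.139 3.544
endloop
endfacet
facet normal -0.457 0.130 -0.880
outer loop
vertex 1.537 -0.84 2.137
vertex 1.348 -1.921 2.076
vertex 0.612 -1.261 2.556
endloop
endfacet
facet normal -0.023 0.730 0.683
outer loop
vertex 1.537 -0.84 2.137
vertex 0.612 -1.261 2.556
vertex 2.112 -2.139 3.544
endloop
endfacet
facet normal -0.457 0.130 -0.880
outer loop
vertex 0.612 -1.261 2.556
vertex 1.348 -1.921 2.076
vertex 0.422 -2.343 2.495
endloop
endfacet
facet normal -0.531 0.045 0.846
outer loop
vertex 0.612 -1.261 2.556
vertex 0.422 -2.343 2.495
vertex 2.112 -2.139 3.544
endloop
endfacet
facet normal -0.457 0.130 -0.880
outer loop
vertex 0.422 -2.343 2.495
vertex 1.348 -1.921 2.076
vertex 1.159 -3.003 2.014
endloop
endfacet
facet normal -0.281 -0.750 0.599
outer loop
vertex 0.422 -2.343 2.495
vertex 1.159 -3.003 2.014
vertex 2.112 -2.139 3.544
endloop
endfacet
facet normal -0.458 0.130 -0.879
outer loop
vertex 1.159 -3.003 2.014
vertex 1.348 -1.921 2.076
vertex 2.084 -2.582 1.595
endloop
endfacet
facet normal 0.476 -0.859 0.188
outer loop
vertex 1.159 -3.003 2.014
vertex 2.084 -2.582 1.595
vertex 2.112 -2.139 3.544
endloop
endfacet
facet normal -0.458 0.130 -0.879
outer loop
vertex 2.084 -2.582 1.595
vertex 1.348 -1.921 2.076
vertex 2.274 -1.5 1.656
endloop
endfacet
facet normal 0.984 -0.174 0.025
outer loop
vertex 2.084 -2.582 1.595
vertex 2.274 -1.5 1.656
vertex 2.112 -2.139 3.544
endloop
endfacet
facet normal -0.450 0.293 -0.844
outer loop
vertex -2.331 0.286 2.298
vertex -1.478 0.709 1.99
vertex -2.035 -0.666 1.81
endloop
endfacet
facet normal -0.852 -0.423 0.308
outer loop
vertex -1.662 -0.909 2.51
vertex -2.331 0.286 2.298
vertex -2.035 -0.666 1.81
endloop
endfacet
facet normal -0.450 0.293 -0.843
outer loop
vertex -2.035 -0.666 1.81
vertex -1.478 0.709 1.99
vertex -1.183 -0.243 1.502
endloop
endfacet
facet normal 0.267 -0.858 -0.440
outer loop
vertex -1.183 -0.243 1.502
vertex -1.662 -0.909 2.51
vertex -2.035 -0.666 1.81
endloop
endfacet
facet normal -0.267 0.858 0.440
outer loop
vertex -2.331 0.286 2.298
vertex -1.105 0.466 2.69
vertex -1.478 0.709 1.99
endloop
endfacet
facet normal -0.852 -0.422 0.309
outer loop
vertex -1.957 0.043 2.998
vertex -2.331 0.286 2.298
vertex -1.662 -0.909 2.51
endloop
endfacet
facet normal -0.267 0.857 0.440
outer loop
vertex -1.957 0.043 2.998
vertex -1.105 0.466 2.69
vertex -2.331 0.286 2.298
endloop
endfacet
facet normal 0.853 0.422 -0.308
outer loop
vertex -1.478 0.709 1.99
vertex -1.105 0.466 2.69
vertex -1.183 -0.243 1.502
endloop
endfacet
facet normal 0.266 -0.858 -0.440
outer loop
vertex -0.809 -0.486 2.202
vertex -1.662 -0.909 2.51
vertex -1.183 -0.243 1.502
endloop
endfacet
facet normal 0.852 0.423 -0.308
outer loop
vertex -1.183 -0.243 1.502
vertex -1.105 0.466 2.69
vertex -0.809 -0.486 2.202
endloop
endfacet
facet normal 0.450 -0.293 0.844
outer loop
vertex -0.809 -0.486 2.202
vertex -1.957 0.043 2.998
vertex -1.662 -0.909 2.51
endloop
endfacet
facet normal 0.450 -0.292 0.844
outer loop
vertex -1.105 0.466 2.69
vertex -1.957 0.043 2.998
vertex -0.809 -0.486 2.202
endloop
endfacet

endsolid
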